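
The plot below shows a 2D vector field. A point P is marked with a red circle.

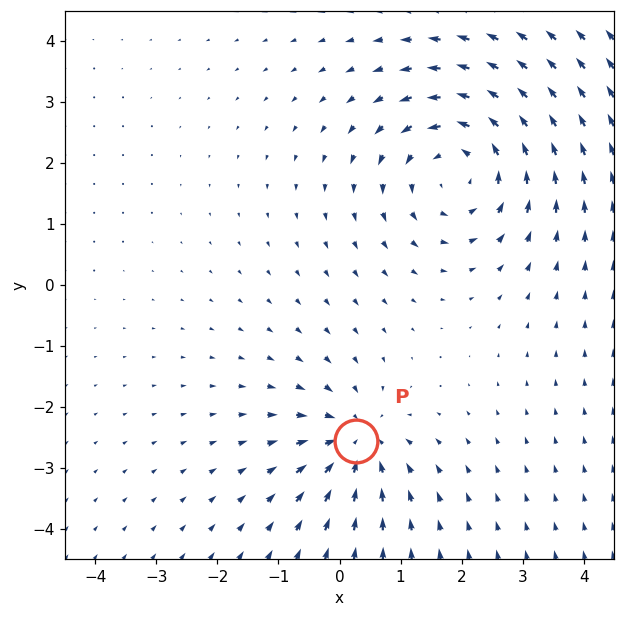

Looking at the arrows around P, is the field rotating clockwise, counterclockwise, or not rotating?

Near P at (0.3, -2.6) the arrows show no circulation. The curl there is ≈0.

not rotating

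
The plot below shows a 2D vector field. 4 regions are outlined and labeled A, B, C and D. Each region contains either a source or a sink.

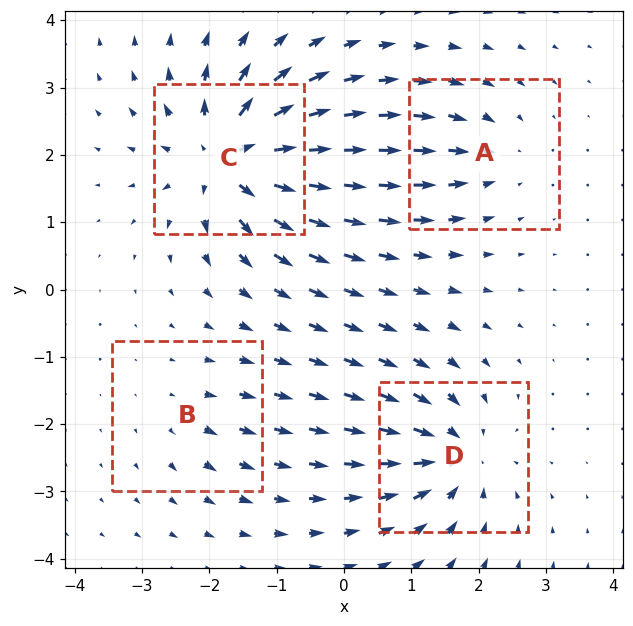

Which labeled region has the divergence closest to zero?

Divergence at each region's feature centre — A: about -4, B: about +2, C: about +9, D: about -6. Region B is closest to zero.

B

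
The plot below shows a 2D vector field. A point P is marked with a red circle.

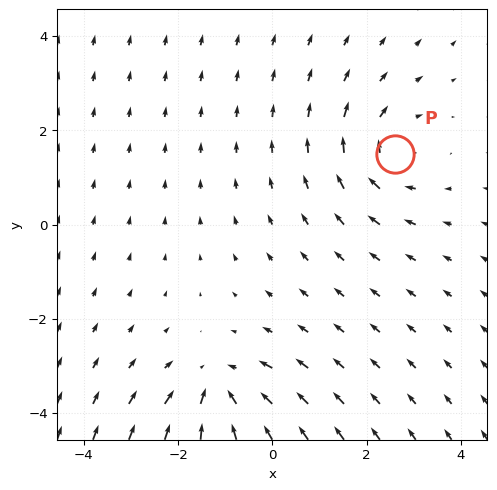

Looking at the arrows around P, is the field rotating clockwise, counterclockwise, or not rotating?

clockwise

Near P at (2.6, 1.5) the arrows circulate clockwise. The curl (z-component) there is about -3; negative curl means clockwise rotation.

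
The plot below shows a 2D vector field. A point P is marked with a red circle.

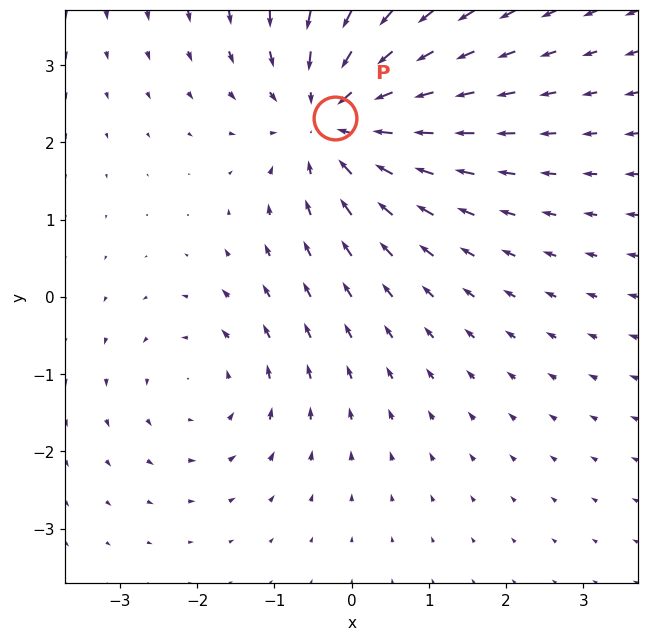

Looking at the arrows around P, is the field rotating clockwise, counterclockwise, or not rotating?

Near P at (-0.2, 2.3) the arrows show no circulation. The curl there is ≈0.

not rotating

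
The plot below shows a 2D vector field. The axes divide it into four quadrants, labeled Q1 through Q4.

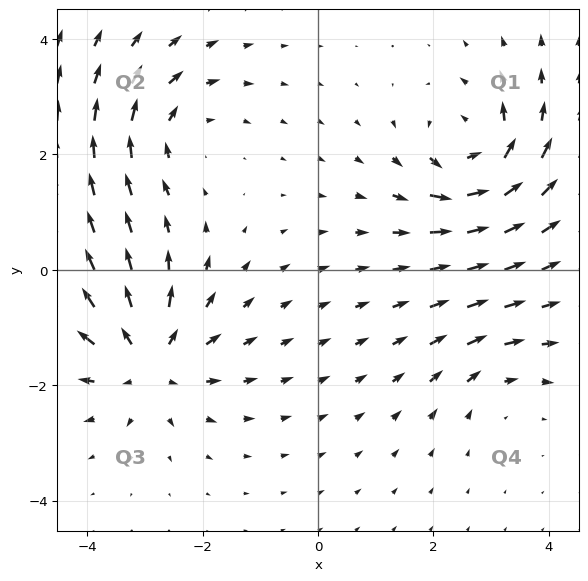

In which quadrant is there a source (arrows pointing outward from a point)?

The source sits at approximately (-2.9, -1.6), which lies in quadrant Q3. The divergence there is about +6, positive as expected for a source.

Q3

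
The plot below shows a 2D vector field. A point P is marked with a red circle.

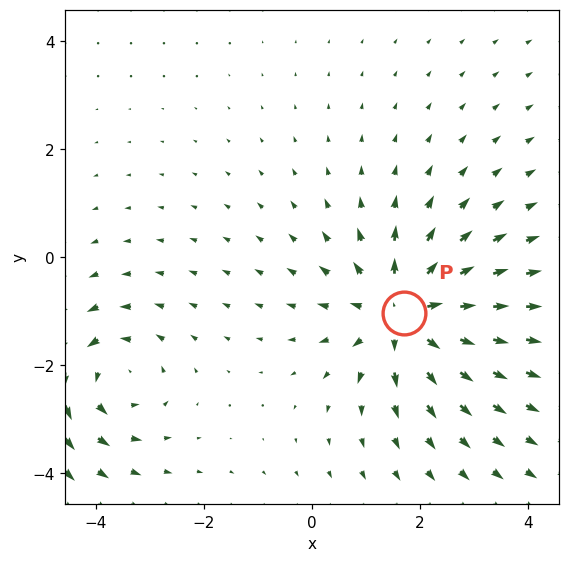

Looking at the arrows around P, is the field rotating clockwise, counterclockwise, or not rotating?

not rotating

Near P at (1.7, -1.0) the arrows show no circulation. The curl there is ≈0.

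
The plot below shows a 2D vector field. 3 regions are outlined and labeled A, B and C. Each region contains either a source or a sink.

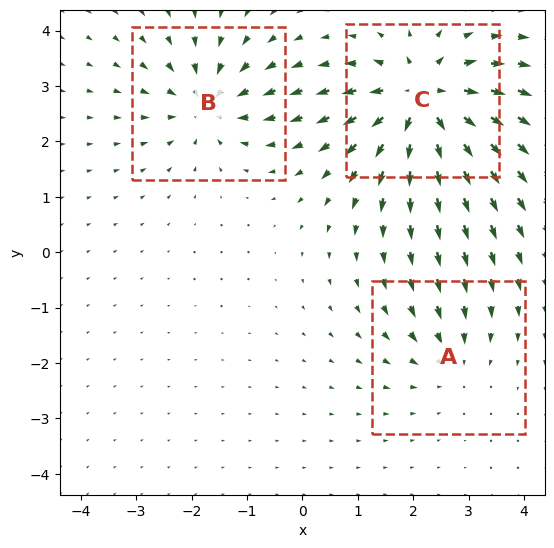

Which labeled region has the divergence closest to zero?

A

Divergence at each region's feature centre — A: about -2, B: about -4, C: about +6. Region A is closest to zero.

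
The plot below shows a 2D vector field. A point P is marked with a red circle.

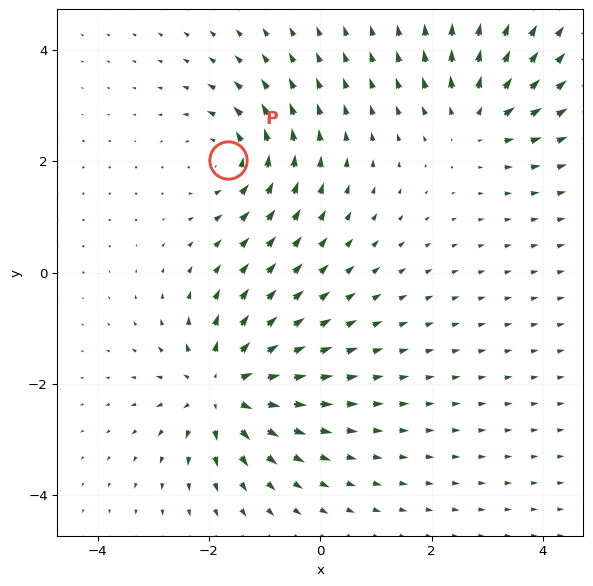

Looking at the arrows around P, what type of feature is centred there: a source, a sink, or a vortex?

vortex

At P (-1.7, 2.0) the arrows circulate counterclockwise. Divergence ≈0, curl about +4 — near-zero divergence with nonzero curl is a vortex.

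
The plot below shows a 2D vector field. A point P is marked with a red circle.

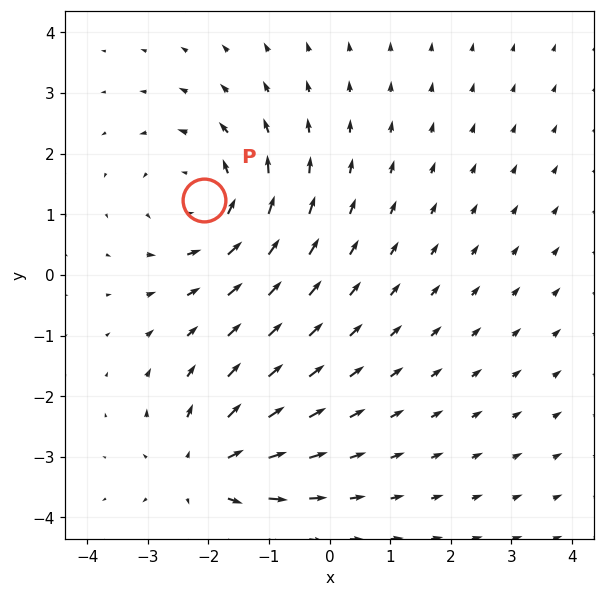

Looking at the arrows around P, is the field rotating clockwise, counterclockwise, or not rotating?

Near P at (-2.1, 1.2) the arrows circulate counterclockwise. The curl (z-component) there is about +3; positive curl means counterclockwise rotation.

counterclockwise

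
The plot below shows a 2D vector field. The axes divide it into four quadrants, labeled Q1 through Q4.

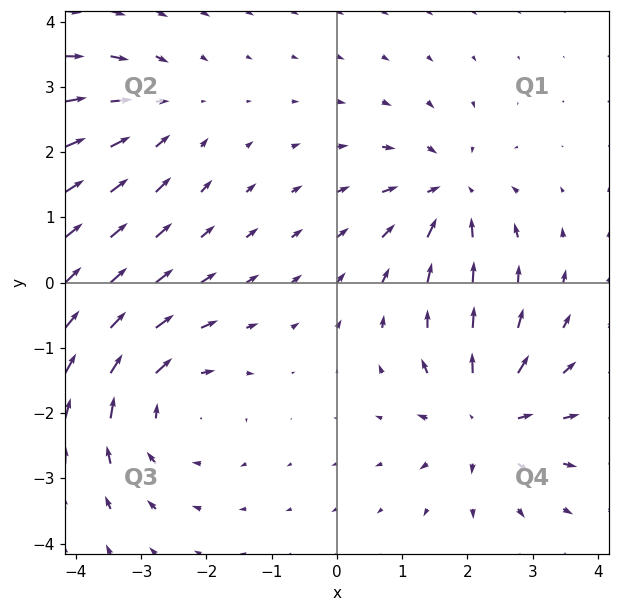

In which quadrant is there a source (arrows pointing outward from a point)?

Q4

The source sits at approximately (2.3, -2.1), which lies in quadrant Q4. The divergence there is about +5, positive as expected for a source.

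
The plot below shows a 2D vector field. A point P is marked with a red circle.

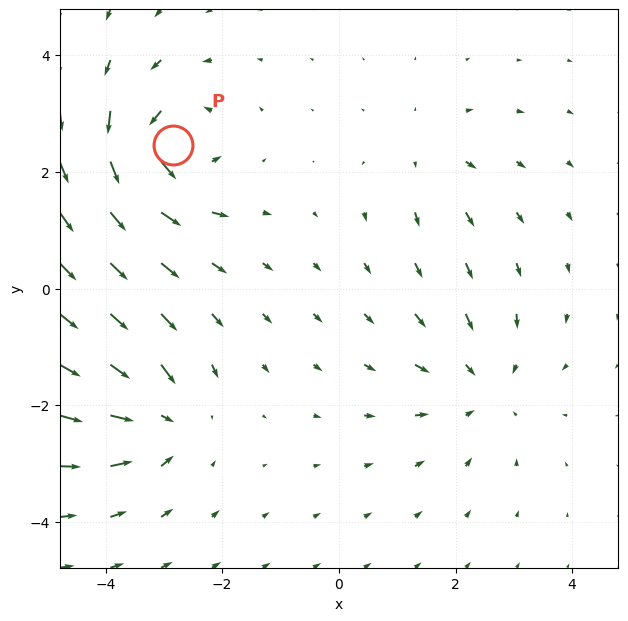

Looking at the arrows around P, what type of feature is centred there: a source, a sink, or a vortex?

At P (-2.8, 2.5) the arrows circulate counterclockwise. Divergence ≈0, curl about +7 — near-zero divergence with nonzero curl is a vortex.

vortex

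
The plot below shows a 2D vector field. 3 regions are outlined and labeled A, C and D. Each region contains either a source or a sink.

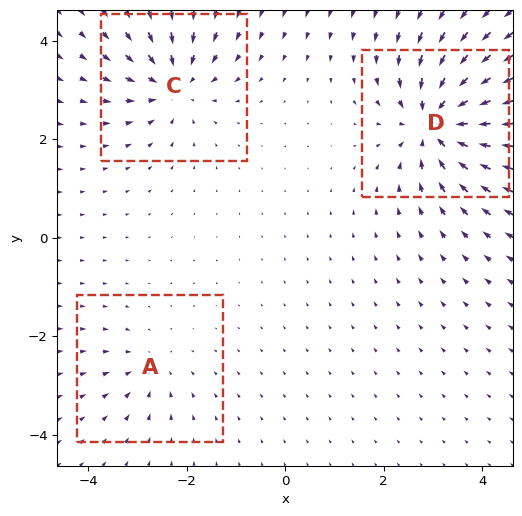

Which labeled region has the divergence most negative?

D

Divergence at each region's feature centre — A: about -2, C: about -4, D: about -6. Region D is most negative.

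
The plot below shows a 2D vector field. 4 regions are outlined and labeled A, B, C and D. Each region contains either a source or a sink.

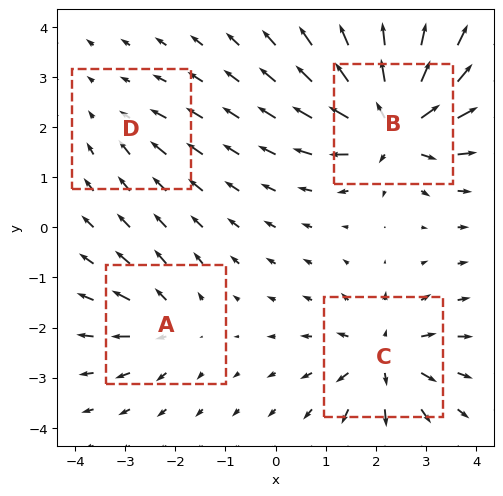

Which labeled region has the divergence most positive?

B

Divergence at each region's feature centre — A: about +4, B: about +9, C: about +6, D: about -2. Region B is most positive.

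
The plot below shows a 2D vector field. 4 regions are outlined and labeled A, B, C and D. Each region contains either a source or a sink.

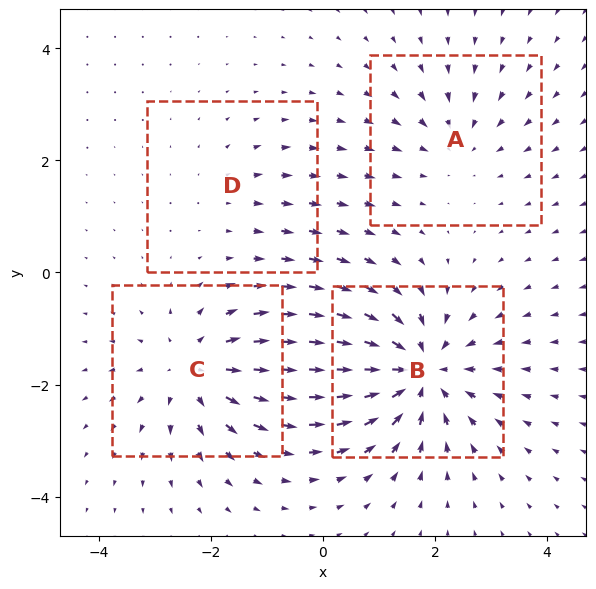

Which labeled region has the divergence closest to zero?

Divergence at each region's feature centre — A: about -3, B: about -6, C: about +5, D: about +2. Region D is closest to zero.

D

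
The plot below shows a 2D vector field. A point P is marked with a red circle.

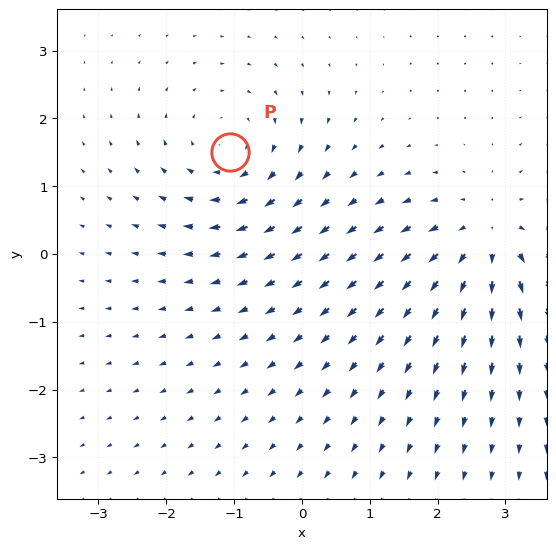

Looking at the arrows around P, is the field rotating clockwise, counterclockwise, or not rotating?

clockwise

Near P at (-1.1, 1.5) the arrows circulate clockwise. The curl (z-component) there is about -3; negative curl means clockwise rotation.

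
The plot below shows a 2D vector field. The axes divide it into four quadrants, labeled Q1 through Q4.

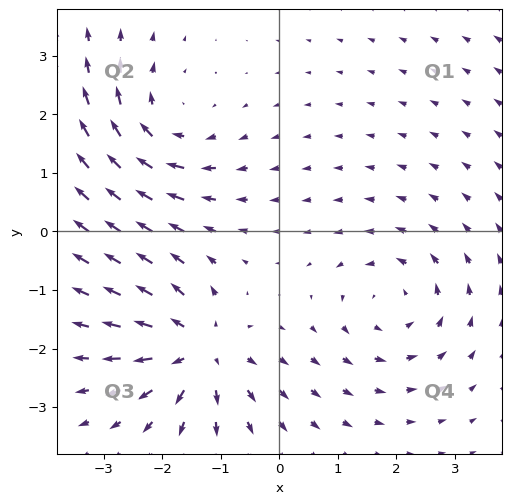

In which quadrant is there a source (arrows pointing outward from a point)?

The source sits at approximately (-1.4, -2.0), which lies in quadrant Q3. The divergence there is about +5, positive as expected for a source.

Q3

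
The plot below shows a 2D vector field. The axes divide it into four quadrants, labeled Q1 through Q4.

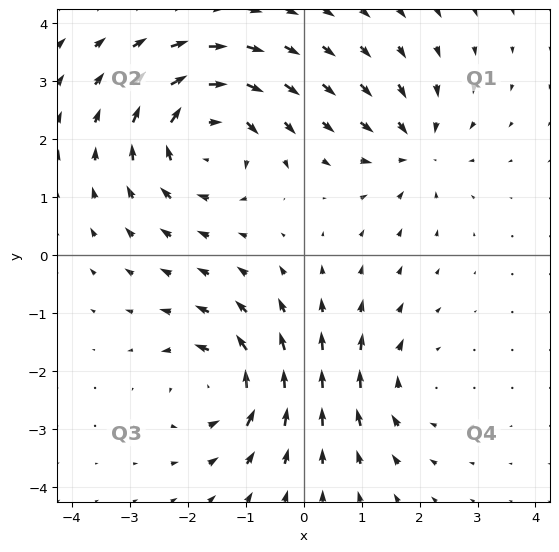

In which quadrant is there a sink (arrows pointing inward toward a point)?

The sink sits at approximately (1.9, 1.8), which lies in quadrant Q1. The divergence there is about -4, negative as expected for a sink.

Q1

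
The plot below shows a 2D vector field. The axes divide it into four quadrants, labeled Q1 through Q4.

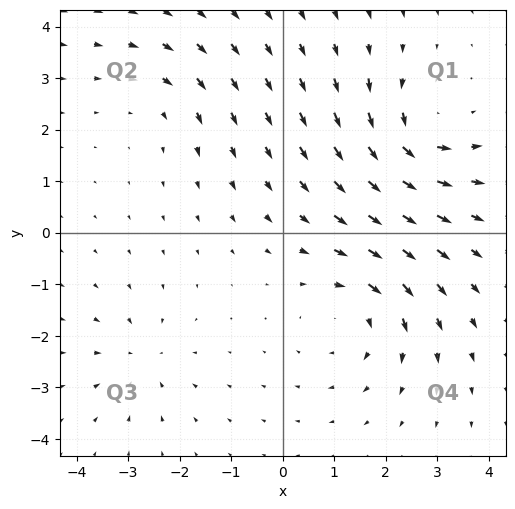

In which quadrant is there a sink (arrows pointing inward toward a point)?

Q3

The sink sits at approximately (-2.7, -2.4), which lies in quadrant Q3. The divergence there is about -3, negative as expected for a sink.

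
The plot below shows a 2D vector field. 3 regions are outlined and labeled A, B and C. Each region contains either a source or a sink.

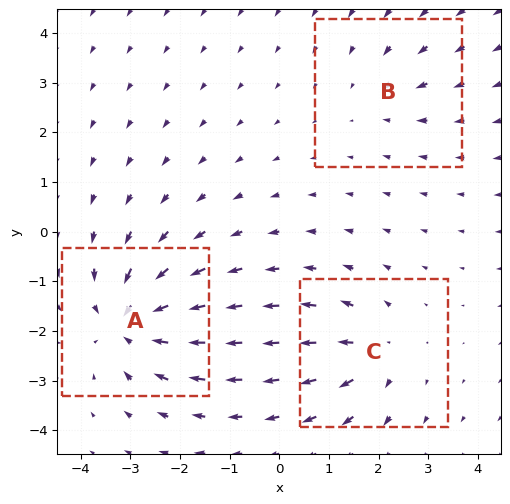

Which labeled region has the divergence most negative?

A

Divergence at each region's feature centre — A: about -5, B: about -2, C: about +3. Region A is most negative.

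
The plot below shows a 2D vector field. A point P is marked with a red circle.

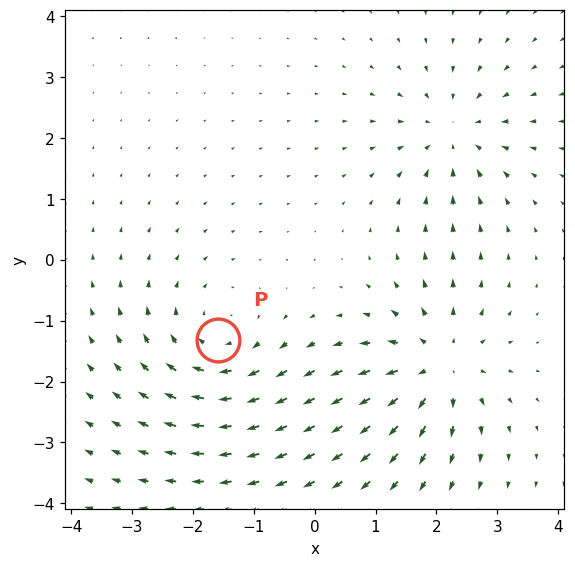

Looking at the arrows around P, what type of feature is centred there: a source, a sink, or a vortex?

At P (-1.6, -1.3) the arrows circulate clockwise. Divergence ≈0, curl about -4 — near-zero divergence with nonzero curl is a vortex.

vortex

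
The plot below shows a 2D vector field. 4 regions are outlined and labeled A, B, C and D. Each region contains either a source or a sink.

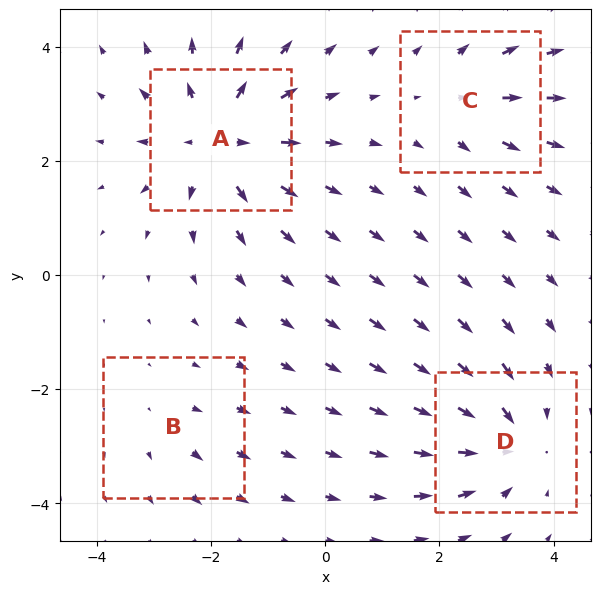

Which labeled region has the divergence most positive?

Divergence at each region's feature centre — A: about +6, B: about +2, C: about +3, D: about -5. Region A is most positive.

A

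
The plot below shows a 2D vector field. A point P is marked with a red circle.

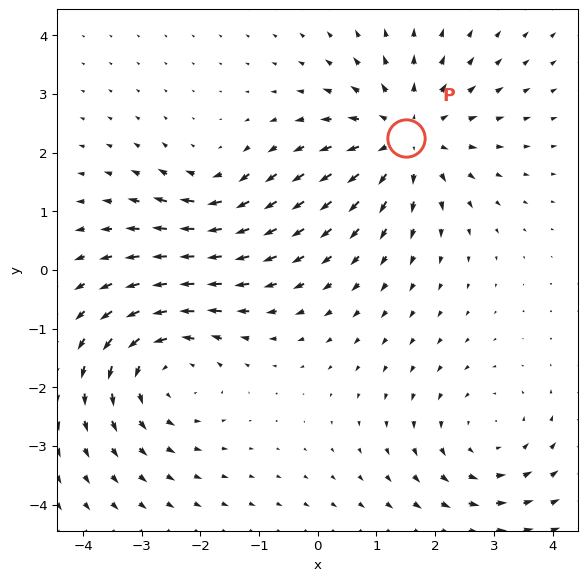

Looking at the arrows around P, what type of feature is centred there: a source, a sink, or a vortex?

At P (1.5, 2.3) the arrows spread outward. Divergence about +4, curl ≈0 — positive divergence with near-zero curl is a source.

source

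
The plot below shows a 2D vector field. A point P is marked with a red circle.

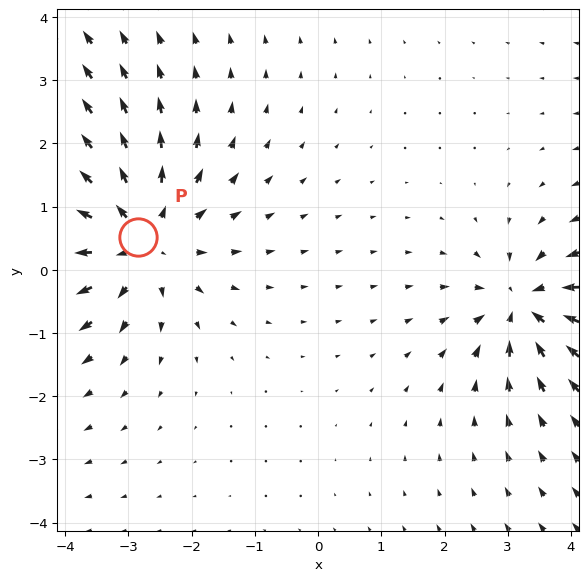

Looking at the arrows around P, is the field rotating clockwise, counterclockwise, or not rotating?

not rotating

Near P at (-2.8, 0.5) the arrows show no circulation. The curl there is ≈0.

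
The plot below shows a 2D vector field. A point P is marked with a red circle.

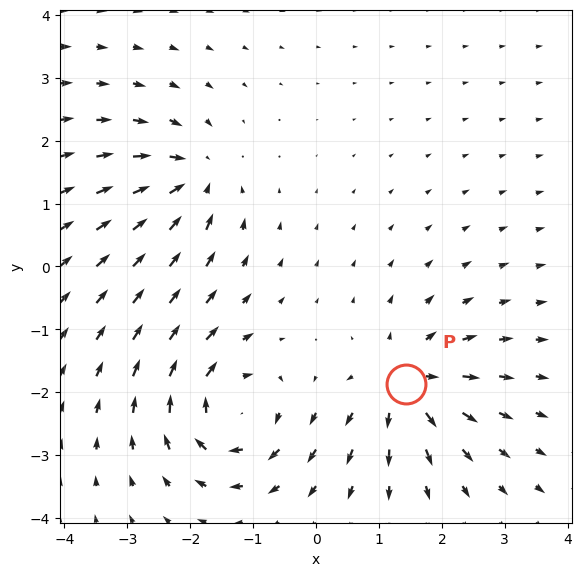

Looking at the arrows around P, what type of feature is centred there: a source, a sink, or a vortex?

source

At P (1.4, -1.9) the arrows spread outward. Divergence about +6, curl ≈0 — positive divergence with near-zero curl is a source.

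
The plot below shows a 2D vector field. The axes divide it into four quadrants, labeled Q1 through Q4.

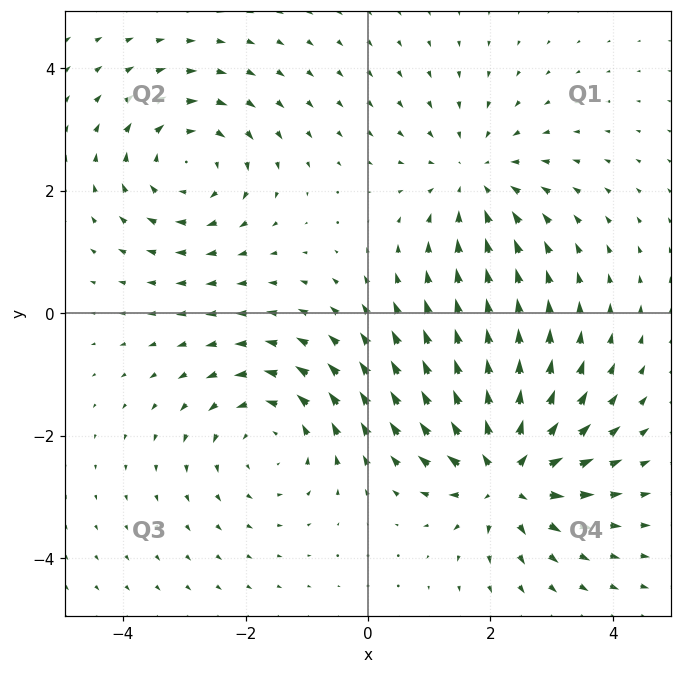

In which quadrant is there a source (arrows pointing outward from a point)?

Q4

The source sits at approximately (2.3, -2.6), which lies in quadrant Q4. The divergence there is about +6, positive as expected for a source.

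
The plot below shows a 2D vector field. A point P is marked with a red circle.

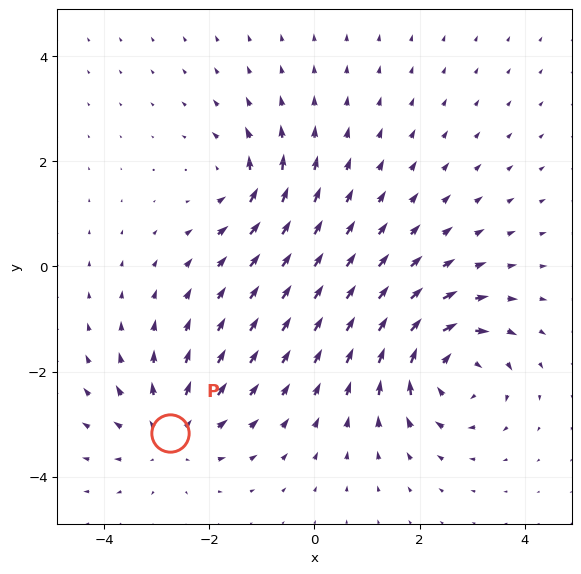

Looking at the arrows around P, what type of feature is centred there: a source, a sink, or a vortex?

At P (-2.7, -3.2) the arrows spread outward. Divergence about +4, curl ≈0 — positive divergence with near-zero curl is a source.

source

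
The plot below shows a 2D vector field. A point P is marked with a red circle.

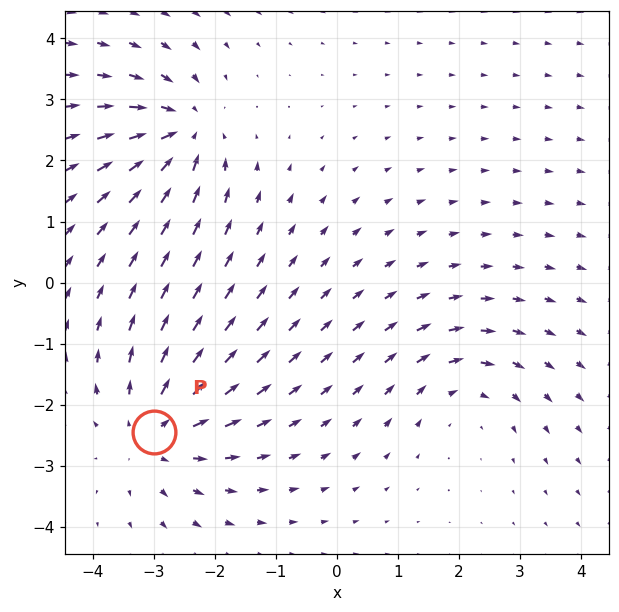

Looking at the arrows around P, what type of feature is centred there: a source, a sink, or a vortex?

source

At P (-3.0, -2.4) the arrows spread outward. Divergence about +4, curl ≈0 — positive divergence with near-zero curl is a source.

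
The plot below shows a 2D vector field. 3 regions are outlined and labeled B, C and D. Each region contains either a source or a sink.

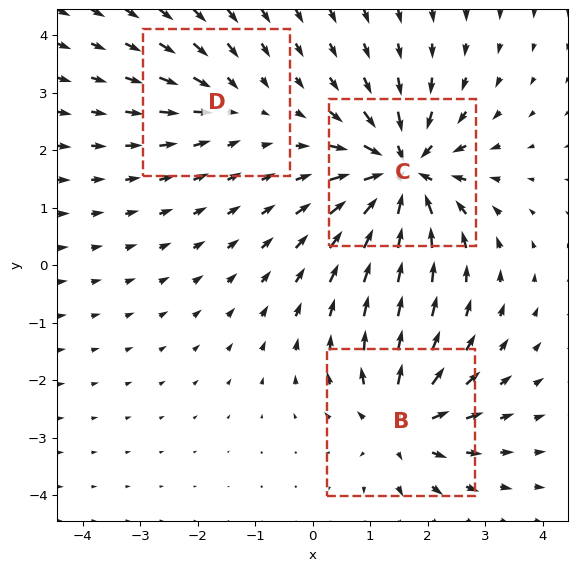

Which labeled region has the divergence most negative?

C

Divergence at each region's feature centre — B: about +4, C: about -6, D: about -2. Region C is most negative.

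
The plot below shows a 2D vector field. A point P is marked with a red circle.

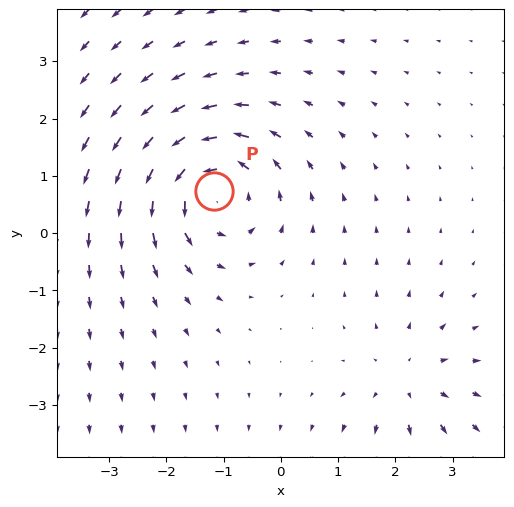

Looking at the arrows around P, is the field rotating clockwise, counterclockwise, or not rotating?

counterclockwise

Near P at (-1.2, 0.7) the arrows circulate counterclockwise. The curl (z-component) there is about +5; positive curl means counterclockwise rotation.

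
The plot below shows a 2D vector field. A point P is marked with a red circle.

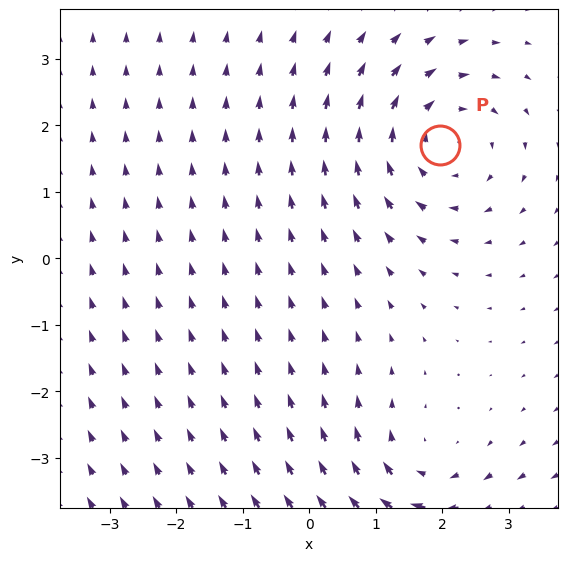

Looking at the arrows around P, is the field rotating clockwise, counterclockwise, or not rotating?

Near P at (2.0, 1.7) the arrows circulate clockwise. The curl (z-component) there is about -4; negative curl means clockwise rotation.

clockwise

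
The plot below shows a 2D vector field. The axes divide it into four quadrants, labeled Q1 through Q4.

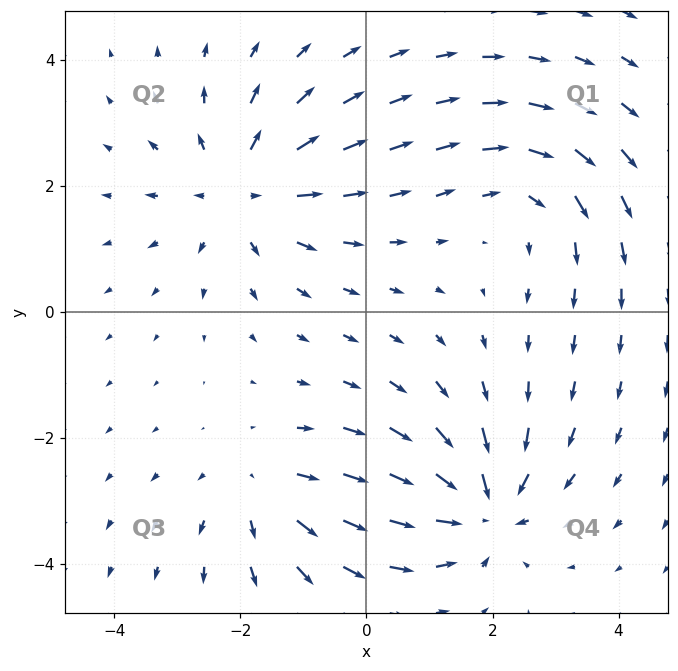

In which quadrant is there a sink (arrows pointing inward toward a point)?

Q4

The sink sits at approximately (1.8, -3.1), which lies in quadrant Q4. The divergence there is about -5, negative as expected for a sink.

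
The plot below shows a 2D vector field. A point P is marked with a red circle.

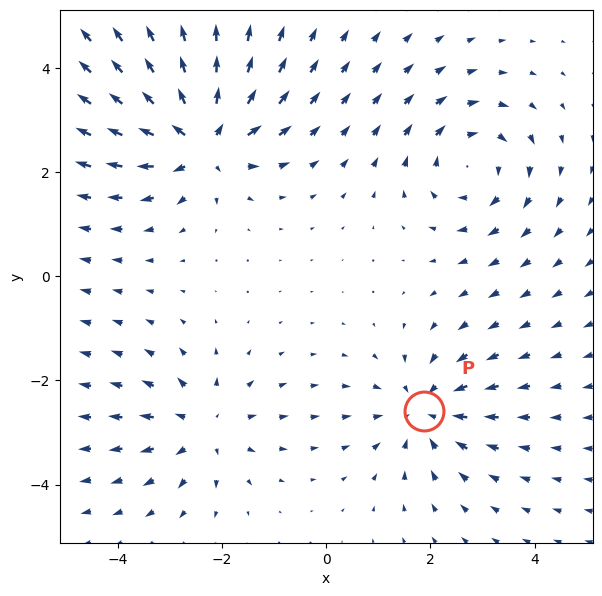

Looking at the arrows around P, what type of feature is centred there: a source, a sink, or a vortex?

sink

At P (1.9, -2.6) the arrows converge inward. Divergence about -3, curl ≈0 — negative divergence with near-zero curl is a sink.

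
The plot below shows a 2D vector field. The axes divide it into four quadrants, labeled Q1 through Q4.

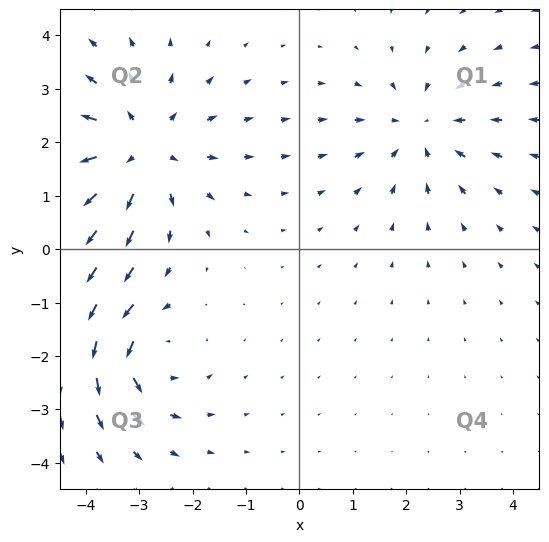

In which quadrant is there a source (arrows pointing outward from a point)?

The source sits at approximately (-3.0, 1.9), which lies in quadrant Q2. The divergence there is about +4, positive as expected for a source.

Q2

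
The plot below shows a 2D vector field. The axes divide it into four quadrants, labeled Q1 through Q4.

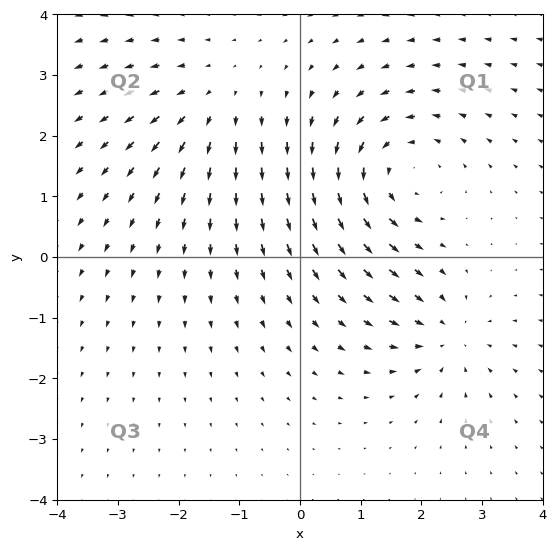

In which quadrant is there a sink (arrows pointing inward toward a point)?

Q4

The sink sits at approximately (2.4, -1.3), which lies in quadrant Q4. The divergence there is about -4, negative as expected for a sink.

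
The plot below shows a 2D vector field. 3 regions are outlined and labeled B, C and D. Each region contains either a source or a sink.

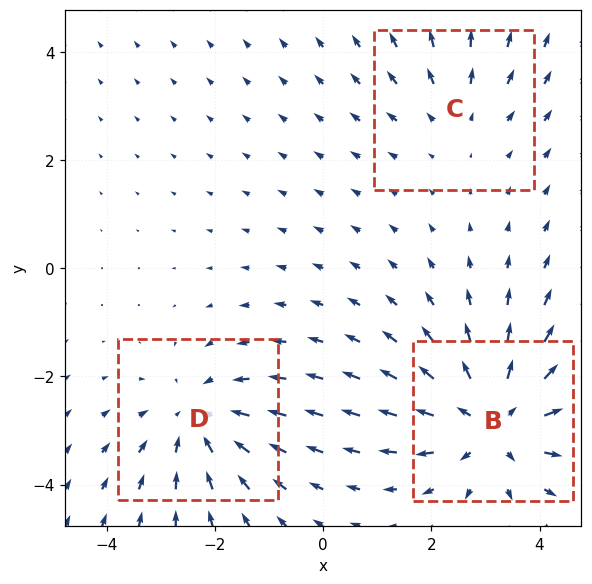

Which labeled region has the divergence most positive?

B

Divergence at each region's feature centre — B: about +4, C: about +2, D: about -3. Region B is most positive.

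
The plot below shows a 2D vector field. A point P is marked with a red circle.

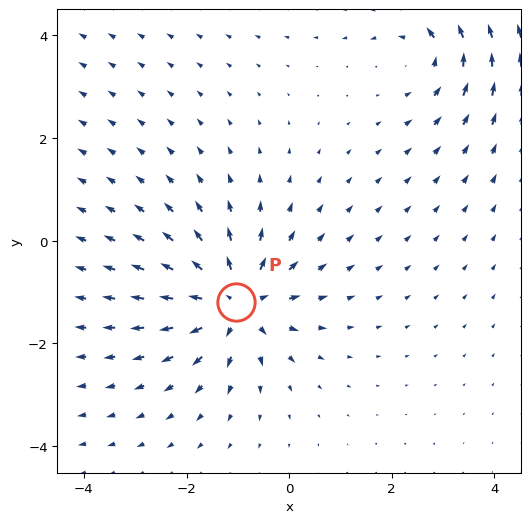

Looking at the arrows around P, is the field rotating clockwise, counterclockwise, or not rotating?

Near P at (-1.0, -1.2) the arrows show no circulation. The curl there is ≈0.

not rotating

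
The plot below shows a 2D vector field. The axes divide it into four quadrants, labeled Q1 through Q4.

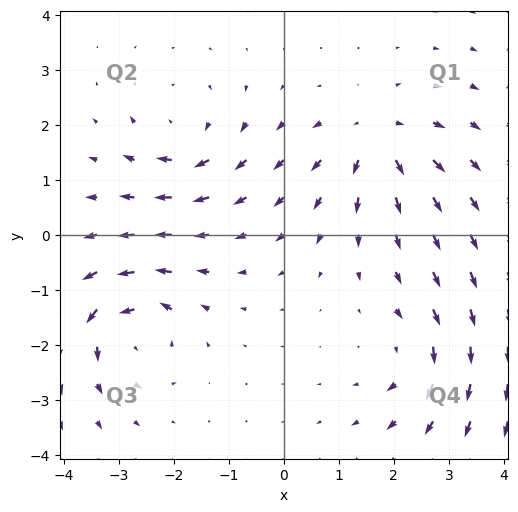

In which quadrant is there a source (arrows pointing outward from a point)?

The source sits at approximately (1.7, 1.7), which lies in quadrant Q1. The divergence there is about +4, positive as expected for a source.

Q1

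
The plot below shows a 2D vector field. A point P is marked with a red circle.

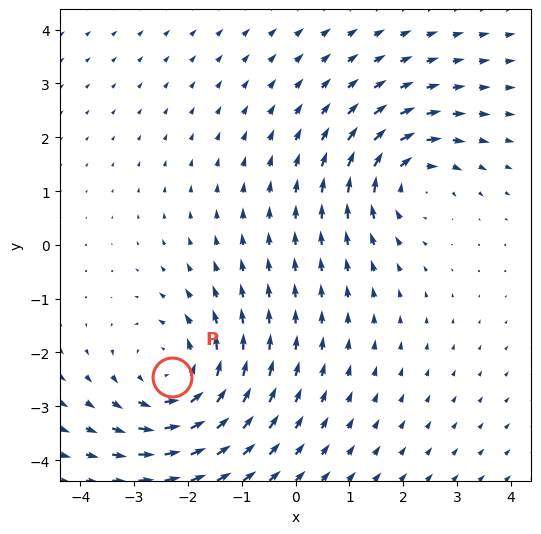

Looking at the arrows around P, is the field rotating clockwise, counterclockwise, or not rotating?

counterclockwise

Near P at (-2.3, -2.5) the arrows circulate counterclockwise. The curl (z-component) there is about +4; positive curl means counterclockwise rotation.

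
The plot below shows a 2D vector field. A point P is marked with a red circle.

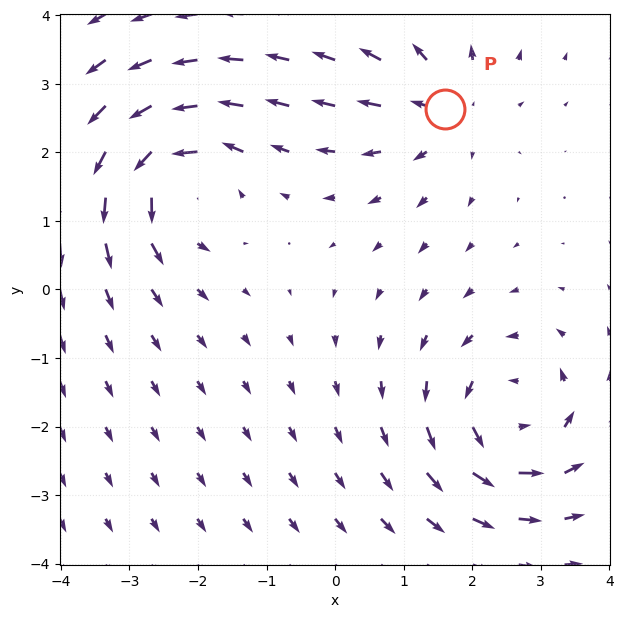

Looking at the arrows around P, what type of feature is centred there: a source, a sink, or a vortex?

source

At P (1.6, 2.6) the arrows spread outward. Divergence about +4, curl ≈0 — positive divergence with near-zero curl is a source.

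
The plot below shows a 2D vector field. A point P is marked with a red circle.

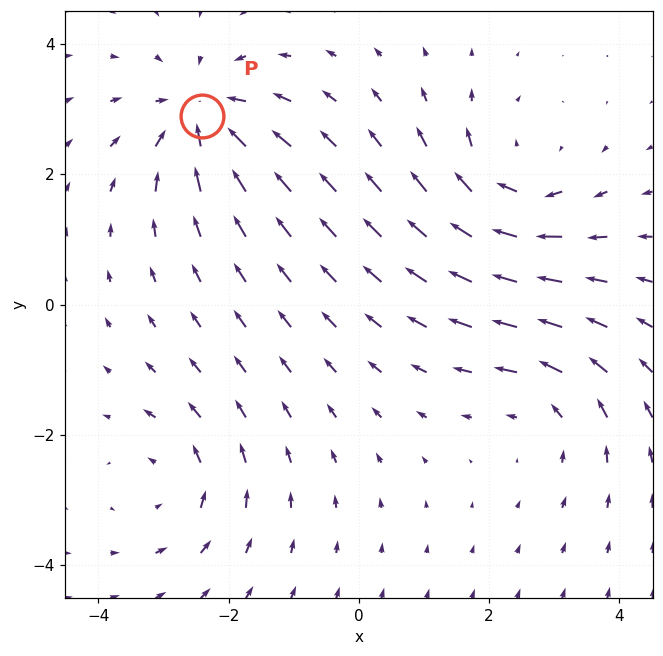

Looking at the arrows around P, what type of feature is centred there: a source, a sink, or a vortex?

sink

At P (-2.4, 2.9) the arrows converge inward. Divergence about -6, curl ≈0 — negative divergence with near-zero curl is a sink.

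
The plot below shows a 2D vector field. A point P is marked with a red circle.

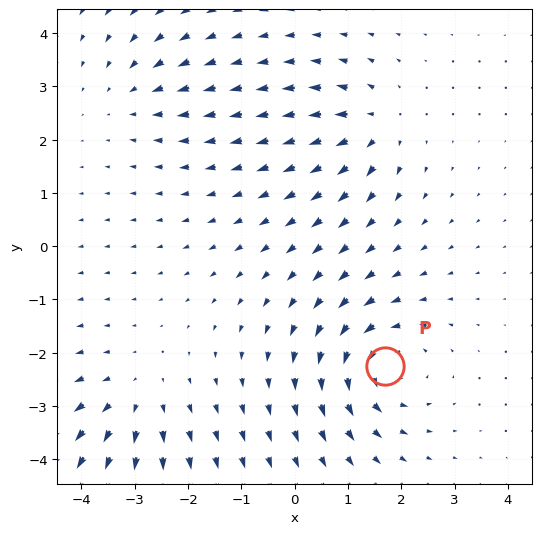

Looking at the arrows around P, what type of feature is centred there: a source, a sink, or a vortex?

At P (1.7, -2.2) the arrows circulate counterclockwise. Divergence ≈0, curl about +5 — near-zero divergence with nonzero curl is a vortex.

vortex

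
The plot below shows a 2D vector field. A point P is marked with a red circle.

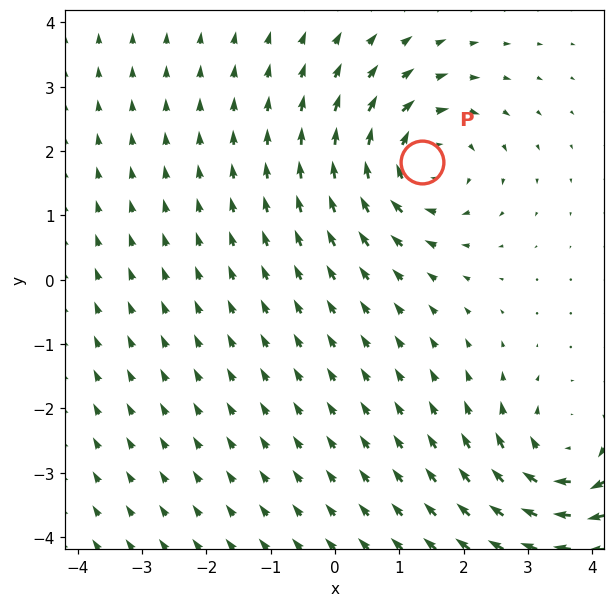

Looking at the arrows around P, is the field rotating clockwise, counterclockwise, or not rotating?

Near P at (1.4, 1.8) the arrows circulate clockwise. The curl (z-component) there is about -3; negative curl means clockwise rotation.

clockwise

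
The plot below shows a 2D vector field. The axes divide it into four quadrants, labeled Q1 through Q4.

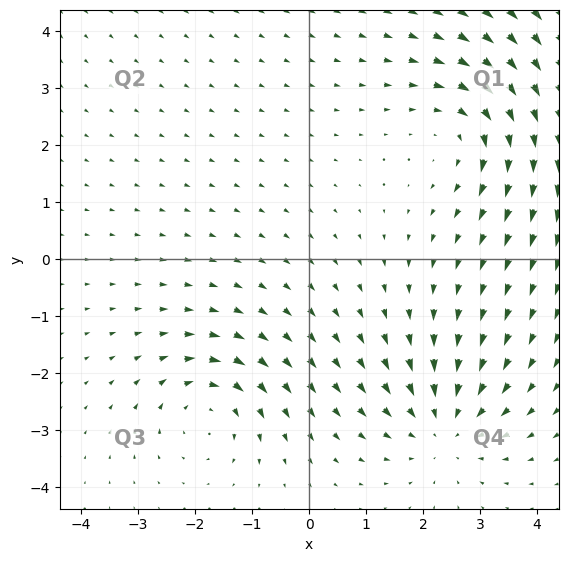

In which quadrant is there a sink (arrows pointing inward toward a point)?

The sink sits at approximately (2.4, -2.9), which lies in quadrant Q4. The divergence there is about -4, negative as expected for a sink.

Q4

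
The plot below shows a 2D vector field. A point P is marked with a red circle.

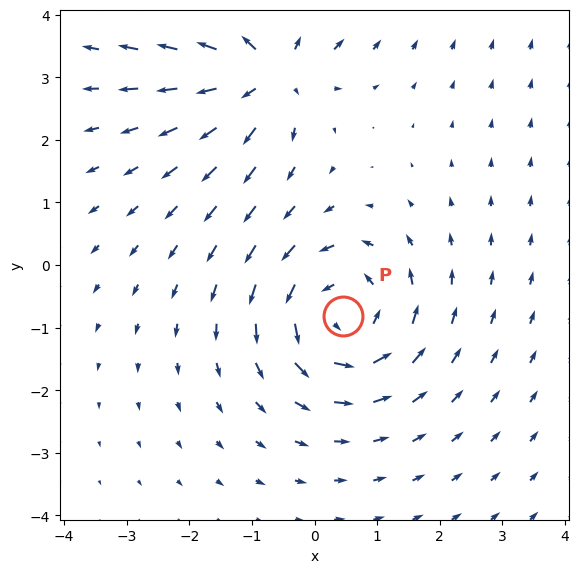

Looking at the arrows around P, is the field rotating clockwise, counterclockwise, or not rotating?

Near P at (0.4, -0.8) the arrows circulate counterclockwise. The curl (z-component) there is about +5; positive curl means counterclockwise rotation.

counterclockwise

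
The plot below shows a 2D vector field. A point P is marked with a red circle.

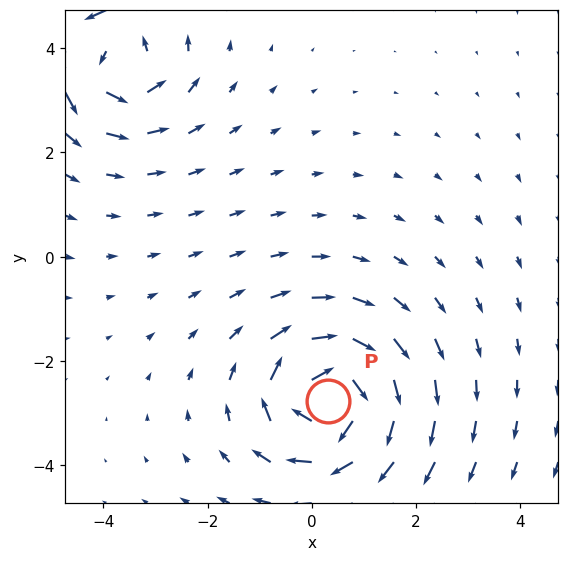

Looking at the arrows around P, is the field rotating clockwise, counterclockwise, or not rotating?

clockwise

Near P at (0.3, -2.8) the arrows circulate clockwise. The curl (z-component) there is about -6; negative curl means clockwise rotation.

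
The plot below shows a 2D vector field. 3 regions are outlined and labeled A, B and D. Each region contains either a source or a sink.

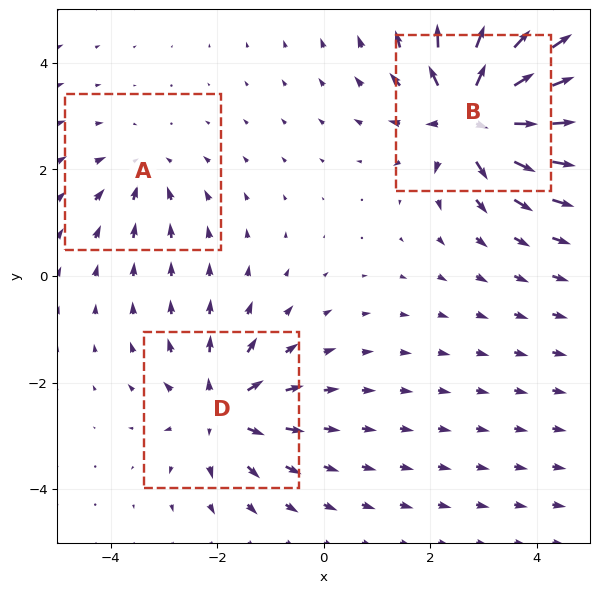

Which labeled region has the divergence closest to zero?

A

Divergence at each region's feature centre — A: about -2, B: about +7, D: about +4. Region A is closest to zero.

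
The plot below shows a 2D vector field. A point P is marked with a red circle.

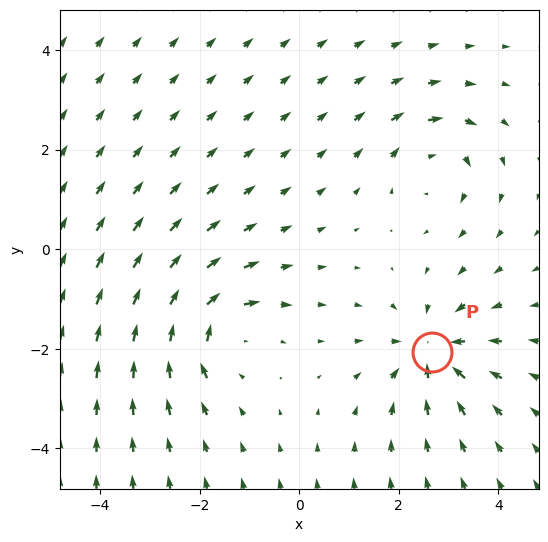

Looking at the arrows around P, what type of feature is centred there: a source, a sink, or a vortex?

sink

At P (2.7, -2.1) the arrows converge inward. Divergence about -4, curl ≈0 — negative divergence with near-zero curl is a sink.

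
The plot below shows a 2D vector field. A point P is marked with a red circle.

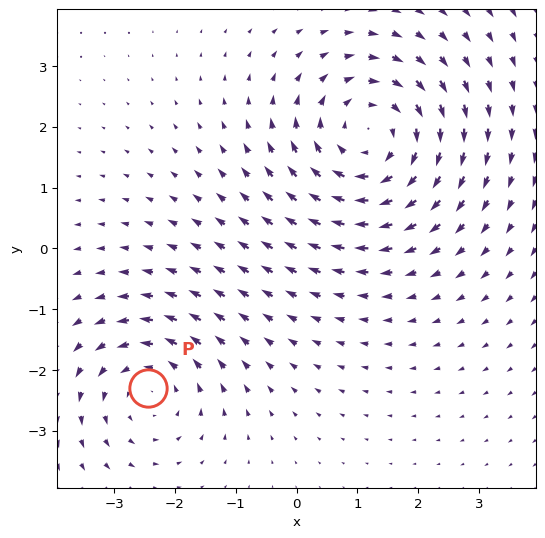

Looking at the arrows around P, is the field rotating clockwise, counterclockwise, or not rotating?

counterclockwise

Near P at (-2.4, -2.3) the arrows circulate counterclockwise. The curl (z-component) there is about +3; positive curl means counterclockwise rotation.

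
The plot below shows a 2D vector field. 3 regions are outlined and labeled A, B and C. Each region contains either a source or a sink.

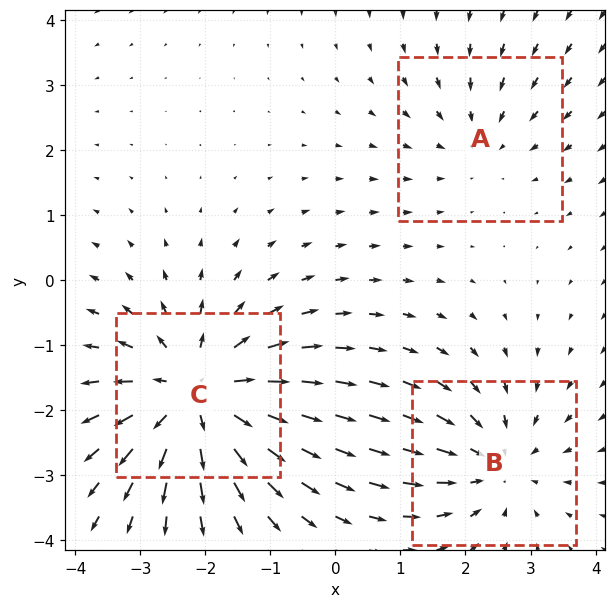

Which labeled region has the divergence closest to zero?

A

Divergence at each region's feature centre — A: about -2, B: about -3, C: about +5. Region A is closest to zero.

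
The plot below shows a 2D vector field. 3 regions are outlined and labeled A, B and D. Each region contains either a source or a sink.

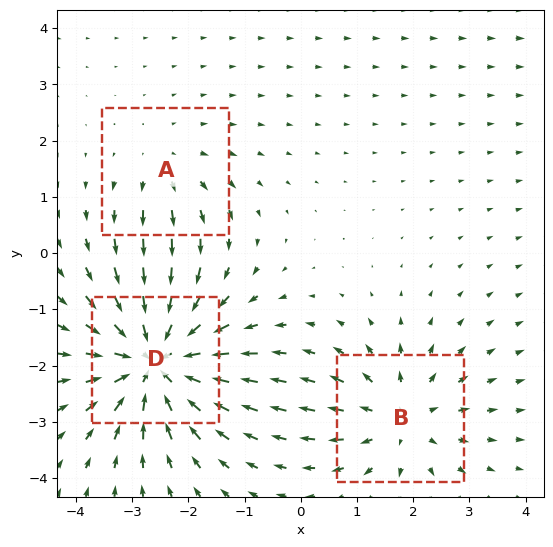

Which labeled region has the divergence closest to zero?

Divergence at each region's feature centre — A: about +2, B: about +3, D: about -6. Region A is closest to zero.

A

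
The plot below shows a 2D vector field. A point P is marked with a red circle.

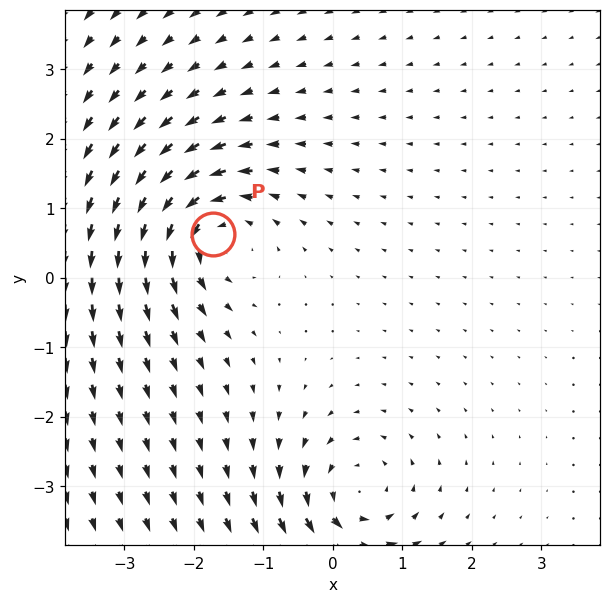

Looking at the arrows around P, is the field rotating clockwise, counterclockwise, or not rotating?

counterclockwise

Near P at (-1.7, 0.6) the arrows circulate counterclockwise. The curl (z-component) there is about +5; positive curl means counterclockwise rotation.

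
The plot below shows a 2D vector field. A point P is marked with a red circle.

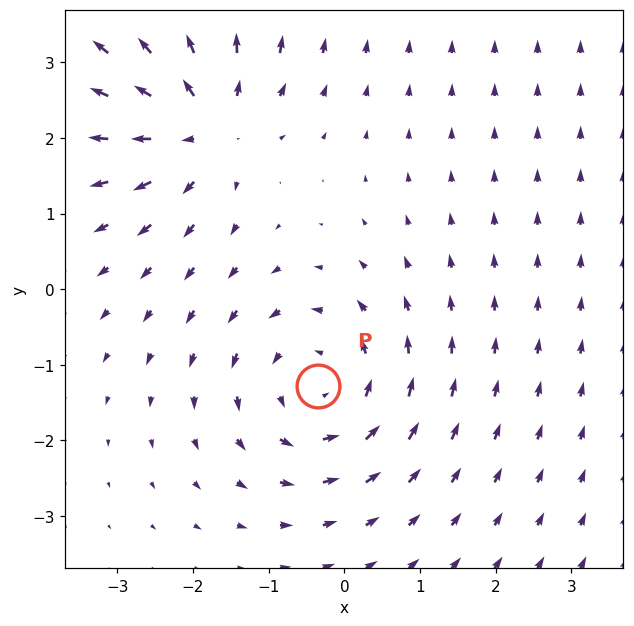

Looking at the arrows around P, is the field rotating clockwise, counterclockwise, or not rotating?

Near P at (-0.3, -1.3) the arrows circulate counterclockwise. The curl (z-component) there is about +4; positive curl means counterclockwise rotation.

counterclockwise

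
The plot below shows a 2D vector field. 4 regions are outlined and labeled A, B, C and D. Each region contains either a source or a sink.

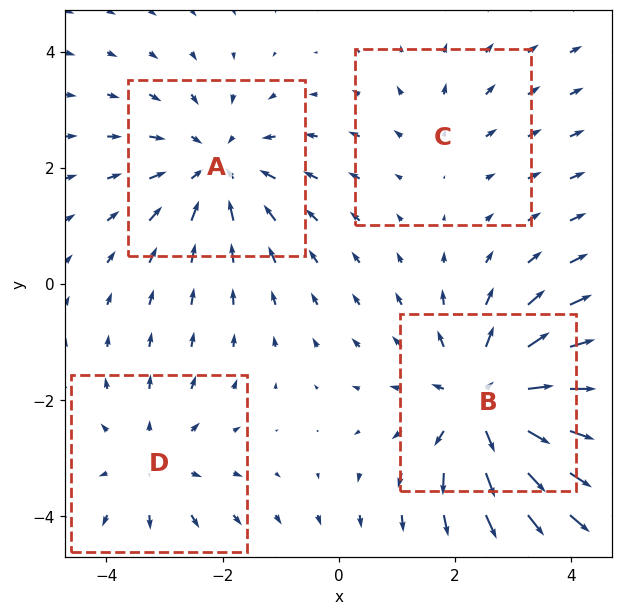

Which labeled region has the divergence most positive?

Divergence at each region's feature centre — A: about -4, B: about +6, C: about +2, D: about +3. Region B is most positive.

B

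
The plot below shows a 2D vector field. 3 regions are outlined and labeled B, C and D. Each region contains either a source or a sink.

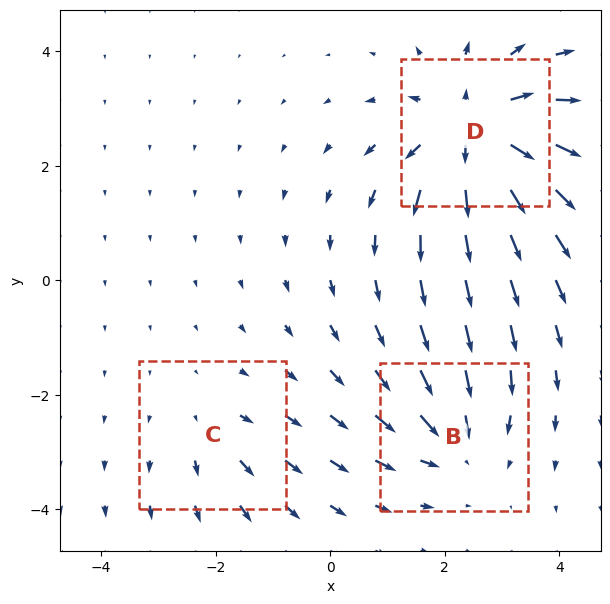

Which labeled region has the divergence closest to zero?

C

Divergence at each region's feature centre — B: about -3, C: about +2, D: about +5. Region C is closest to zero.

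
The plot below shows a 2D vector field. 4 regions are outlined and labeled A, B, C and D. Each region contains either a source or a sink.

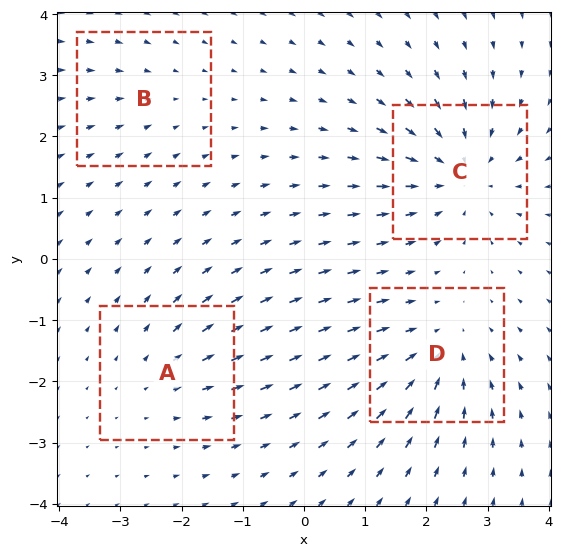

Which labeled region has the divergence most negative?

C

Divergence at each region's feature centre — A: about +3, B: about -2, C: about -6, D: about -5. Region C is most negative.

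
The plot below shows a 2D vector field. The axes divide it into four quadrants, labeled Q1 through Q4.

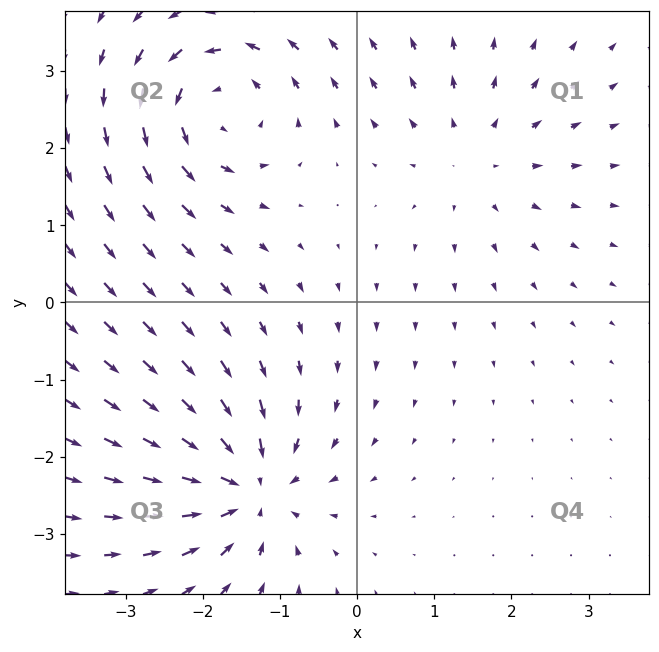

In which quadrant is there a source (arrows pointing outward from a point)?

The source sits at approximately (1.5, 1.9), which lies in quadrant Q1. The divergence there is about +3, positive as expected for a source.

Q1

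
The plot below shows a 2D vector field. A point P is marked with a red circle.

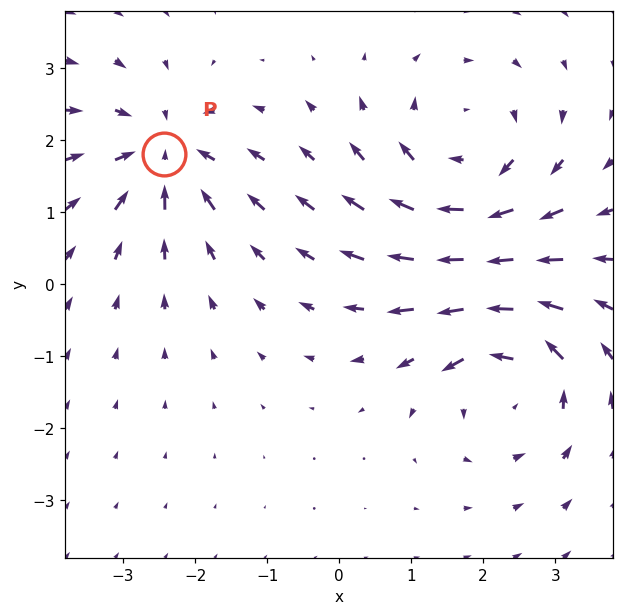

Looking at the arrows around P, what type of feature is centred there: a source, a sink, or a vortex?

At P (-2.4, 1.8) the arrows converge inward. Divergence about -3, curl ≈0 — negative divergence with near-zero curl is a sink.

sink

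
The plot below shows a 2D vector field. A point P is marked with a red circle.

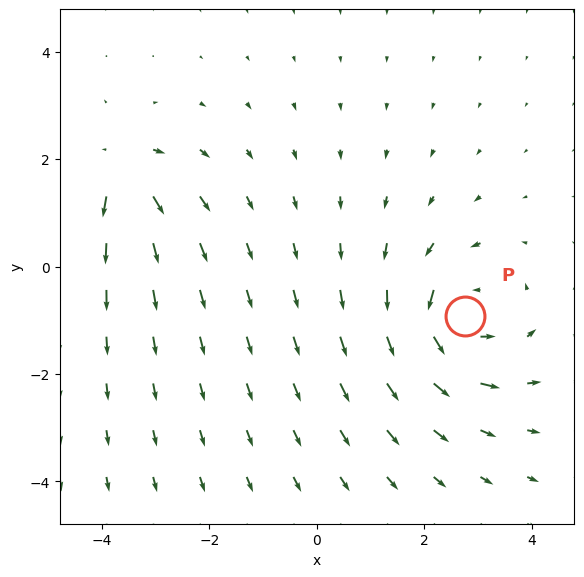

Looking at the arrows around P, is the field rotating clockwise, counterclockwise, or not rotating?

counterclockwise

Near P at (2.8, -0.9) the arrows circulate counterclockwise. The curl (z-component) there is about +4; positive curl means counterclockwise rotation.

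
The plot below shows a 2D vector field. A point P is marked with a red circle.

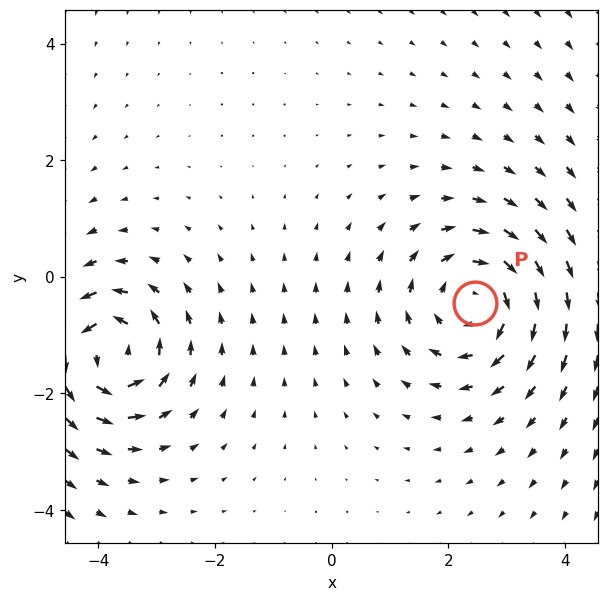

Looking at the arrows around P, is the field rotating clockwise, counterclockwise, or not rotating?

clockwise

Near P at (2.5, -0.4) the arrows circulate clockwise. The curl (z-component) there is about -4; negative curl means clockwise rotation.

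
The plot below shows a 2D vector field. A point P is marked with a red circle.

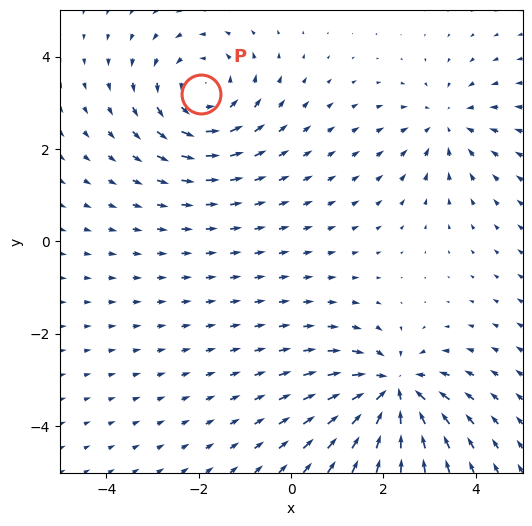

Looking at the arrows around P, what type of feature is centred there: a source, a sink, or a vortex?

vortex

At P (-1.9, 3.2) the arrows circulate counterclockwise. Divergence ≈0, curl about +4 — near-zero divergence with nonzero curl is a vortex.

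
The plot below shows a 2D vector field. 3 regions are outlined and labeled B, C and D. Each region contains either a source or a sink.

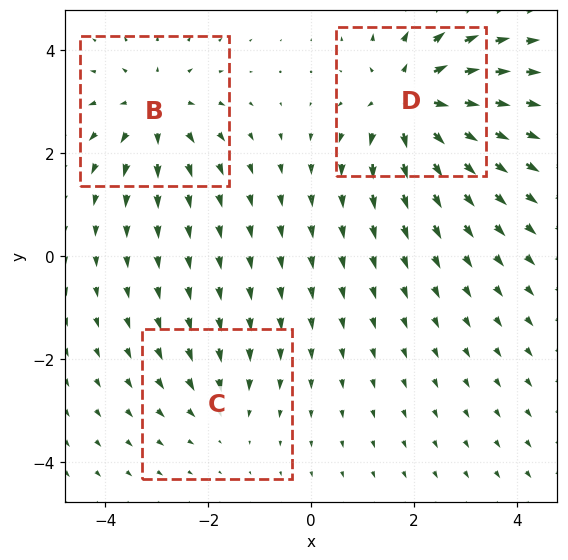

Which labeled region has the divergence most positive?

D

Divergence at each region's feature centre — B: about +3, C: about -2, D: about +5. Region D is most positive.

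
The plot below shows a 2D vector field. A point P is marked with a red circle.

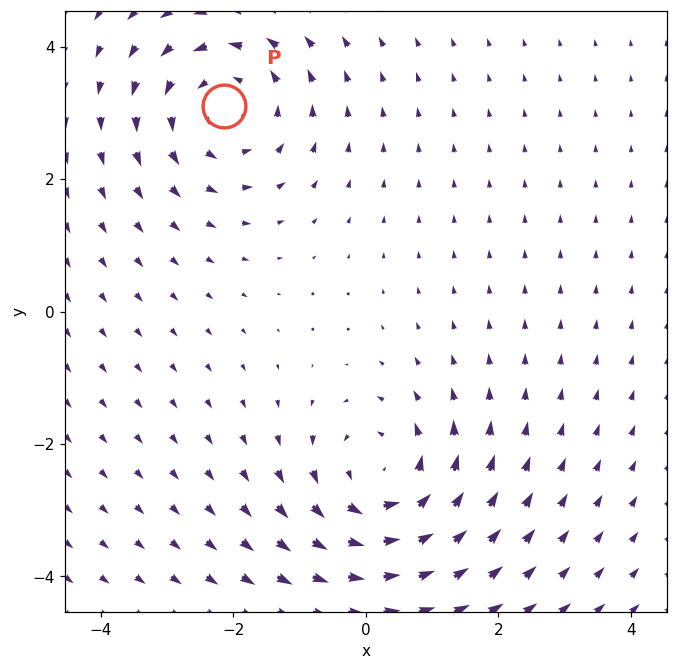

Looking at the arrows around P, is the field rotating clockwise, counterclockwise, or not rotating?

counterclockwise

Near P at (-2.1, 3.1) the arrows circulate counterclockwise. The curl (z-component) there is about +4; positive curl means counterclockwise rotation.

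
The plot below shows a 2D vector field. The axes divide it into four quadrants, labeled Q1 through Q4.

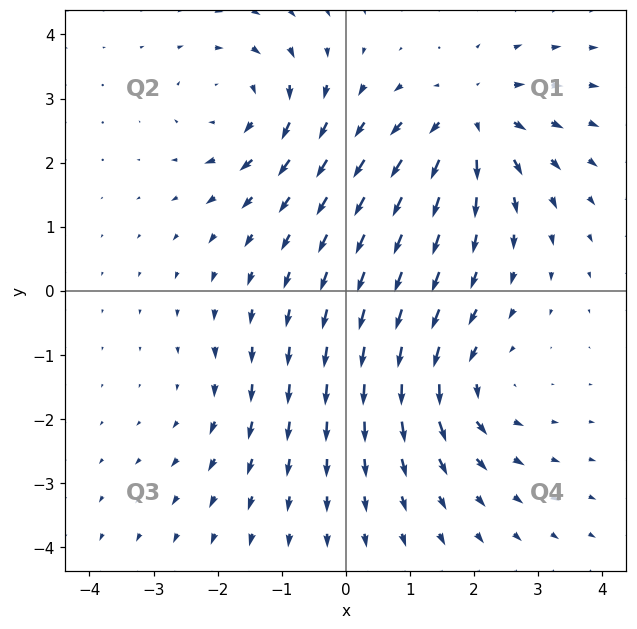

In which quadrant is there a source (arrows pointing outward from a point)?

Q1

The source sits at approximately (1.9, 2.7), which lies in quadrant Q1. The divergence there is about +6, positive as expected for a source.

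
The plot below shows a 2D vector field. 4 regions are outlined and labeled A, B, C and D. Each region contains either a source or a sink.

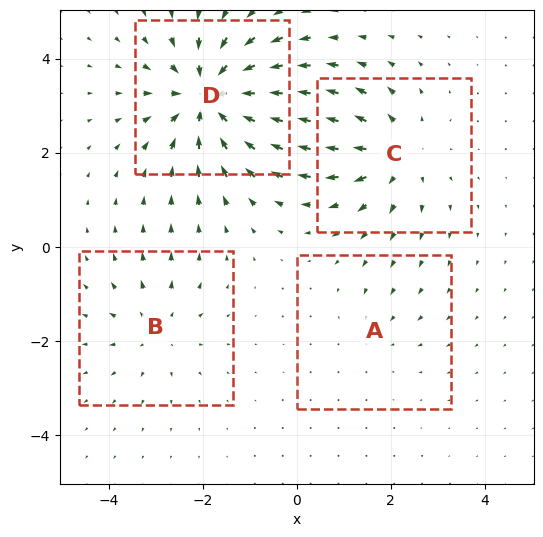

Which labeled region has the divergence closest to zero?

Divergence at each region's feature centre — A: about -2, B: about +3, C: about +4, D: about -7. Region A is closest to zero.

A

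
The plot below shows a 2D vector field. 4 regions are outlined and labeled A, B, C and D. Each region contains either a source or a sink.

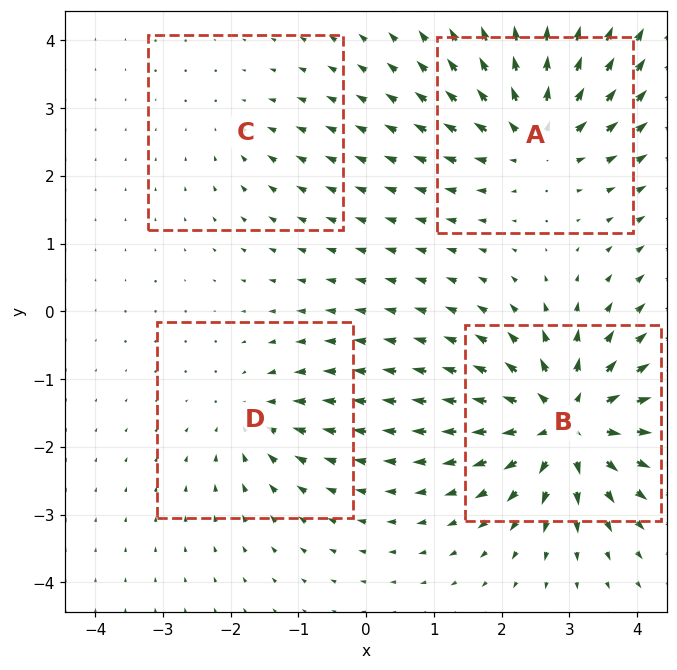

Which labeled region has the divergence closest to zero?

C

Divergence at each region's feature centre — A: about +7, B: about +9, C: about -2, D: about -4. Region C is closest to zero.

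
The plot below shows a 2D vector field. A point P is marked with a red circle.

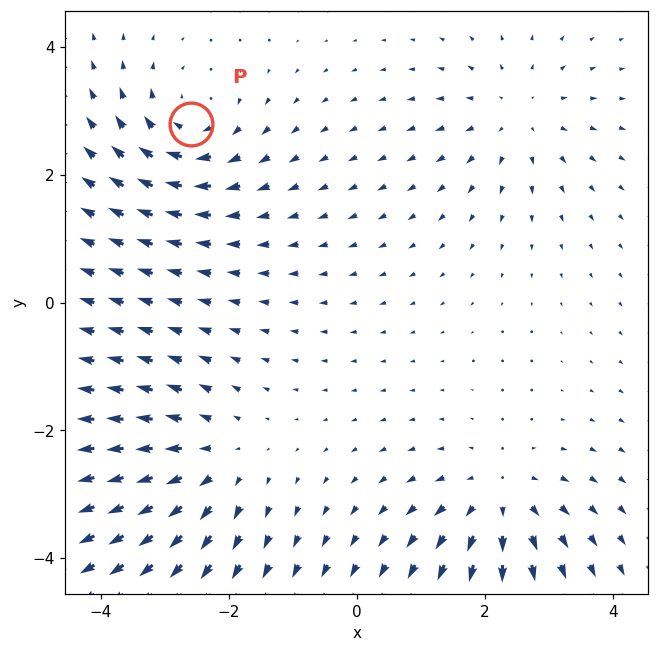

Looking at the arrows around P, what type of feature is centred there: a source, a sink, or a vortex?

vortex

At P (-2.6, 2.8) the arrows circulate clockwise. Divergence ≈0, curl about -5 — near-zero divergence with nonzero curl is a vortex.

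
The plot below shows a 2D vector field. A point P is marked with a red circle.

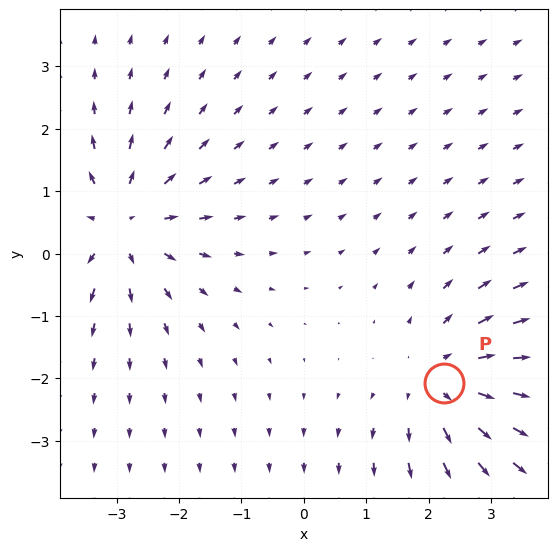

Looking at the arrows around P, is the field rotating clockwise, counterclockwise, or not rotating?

not rotating

Near P at (2.3, -2.1) the arrows show no circulation. The curl there is ≈0.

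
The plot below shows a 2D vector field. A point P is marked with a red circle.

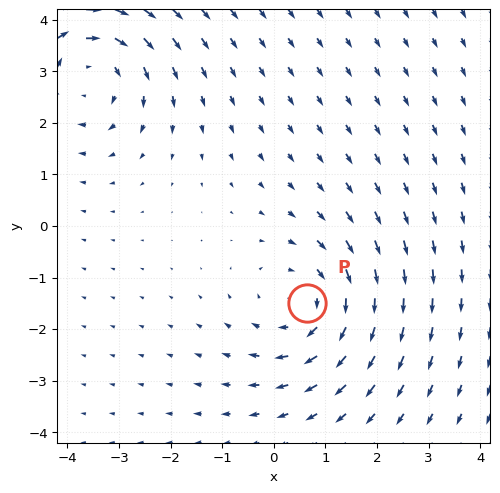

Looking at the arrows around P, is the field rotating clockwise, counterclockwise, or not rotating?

Near P at (0.6, -1.5) the arrows circulate clockwise. The curl (z-component) there is about -4; negative curl means clockwise rotation.

clockwise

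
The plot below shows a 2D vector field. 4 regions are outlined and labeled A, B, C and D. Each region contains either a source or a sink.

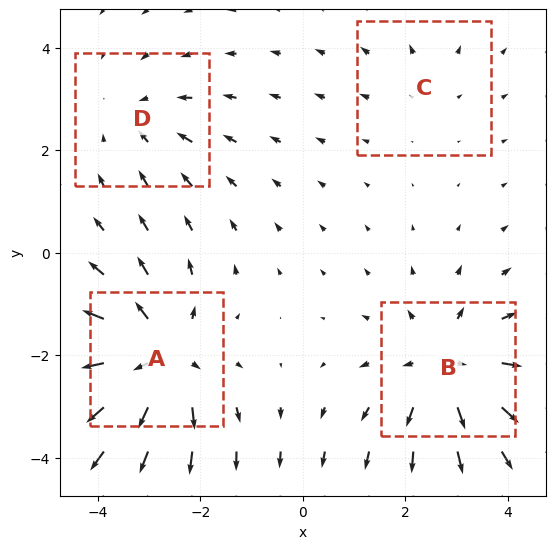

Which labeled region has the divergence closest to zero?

C

Divergence at each region's feature centre — A: about +5, B: about +5, C: about +2, D: about -3. Region C is closest to zero.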